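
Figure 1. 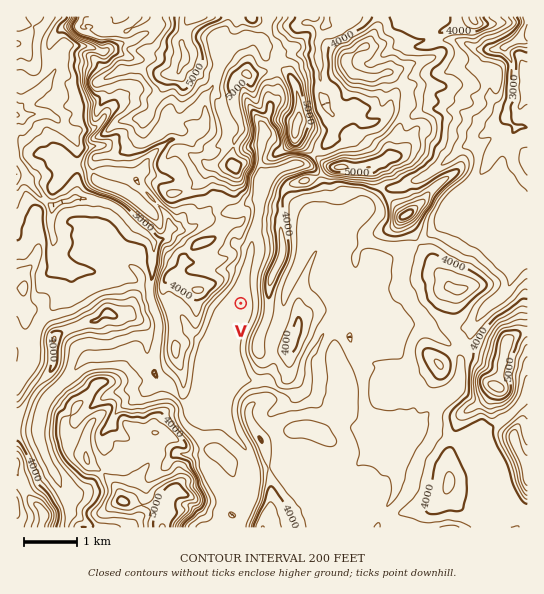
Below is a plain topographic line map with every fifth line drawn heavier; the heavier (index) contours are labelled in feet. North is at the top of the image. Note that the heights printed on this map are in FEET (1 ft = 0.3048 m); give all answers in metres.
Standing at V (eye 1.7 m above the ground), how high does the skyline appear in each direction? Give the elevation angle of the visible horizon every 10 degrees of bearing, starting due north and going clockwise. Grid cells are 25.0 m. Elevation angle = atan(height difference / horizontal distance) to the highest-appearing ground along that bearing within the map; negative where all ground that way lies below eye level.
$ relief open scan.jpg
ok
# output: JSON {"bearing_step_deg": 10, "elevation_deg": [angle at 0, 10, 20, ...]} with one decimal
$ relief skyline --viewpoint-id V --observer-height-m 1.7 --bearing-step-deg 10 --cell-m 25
{"bearing_step_deg": 10, "elevation_deg": [12.5, 6.5, 10.6, 12.6, 17.7, 25.8, 27.4, 27.4, 26.6, 26.0, 25.4, 24.4, 23.5, 22.4, 21.1, 19.4, 16.5, 9.0, 4.0, 3.6, 9.5, 7.7, 6.8, 7.6, 8.2, 12.3, 15.2, 17.0, 21.2, 23.7, 24.1, 23.8, 22.0, 18.0, 13.8, 11.6]}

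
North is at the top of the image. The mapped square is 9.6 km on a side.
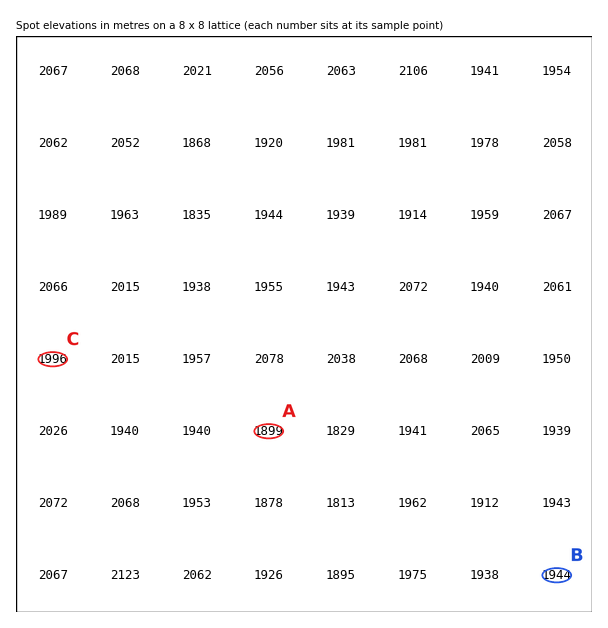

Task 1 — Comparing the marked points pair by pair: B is below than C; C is above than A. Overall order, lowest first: A B C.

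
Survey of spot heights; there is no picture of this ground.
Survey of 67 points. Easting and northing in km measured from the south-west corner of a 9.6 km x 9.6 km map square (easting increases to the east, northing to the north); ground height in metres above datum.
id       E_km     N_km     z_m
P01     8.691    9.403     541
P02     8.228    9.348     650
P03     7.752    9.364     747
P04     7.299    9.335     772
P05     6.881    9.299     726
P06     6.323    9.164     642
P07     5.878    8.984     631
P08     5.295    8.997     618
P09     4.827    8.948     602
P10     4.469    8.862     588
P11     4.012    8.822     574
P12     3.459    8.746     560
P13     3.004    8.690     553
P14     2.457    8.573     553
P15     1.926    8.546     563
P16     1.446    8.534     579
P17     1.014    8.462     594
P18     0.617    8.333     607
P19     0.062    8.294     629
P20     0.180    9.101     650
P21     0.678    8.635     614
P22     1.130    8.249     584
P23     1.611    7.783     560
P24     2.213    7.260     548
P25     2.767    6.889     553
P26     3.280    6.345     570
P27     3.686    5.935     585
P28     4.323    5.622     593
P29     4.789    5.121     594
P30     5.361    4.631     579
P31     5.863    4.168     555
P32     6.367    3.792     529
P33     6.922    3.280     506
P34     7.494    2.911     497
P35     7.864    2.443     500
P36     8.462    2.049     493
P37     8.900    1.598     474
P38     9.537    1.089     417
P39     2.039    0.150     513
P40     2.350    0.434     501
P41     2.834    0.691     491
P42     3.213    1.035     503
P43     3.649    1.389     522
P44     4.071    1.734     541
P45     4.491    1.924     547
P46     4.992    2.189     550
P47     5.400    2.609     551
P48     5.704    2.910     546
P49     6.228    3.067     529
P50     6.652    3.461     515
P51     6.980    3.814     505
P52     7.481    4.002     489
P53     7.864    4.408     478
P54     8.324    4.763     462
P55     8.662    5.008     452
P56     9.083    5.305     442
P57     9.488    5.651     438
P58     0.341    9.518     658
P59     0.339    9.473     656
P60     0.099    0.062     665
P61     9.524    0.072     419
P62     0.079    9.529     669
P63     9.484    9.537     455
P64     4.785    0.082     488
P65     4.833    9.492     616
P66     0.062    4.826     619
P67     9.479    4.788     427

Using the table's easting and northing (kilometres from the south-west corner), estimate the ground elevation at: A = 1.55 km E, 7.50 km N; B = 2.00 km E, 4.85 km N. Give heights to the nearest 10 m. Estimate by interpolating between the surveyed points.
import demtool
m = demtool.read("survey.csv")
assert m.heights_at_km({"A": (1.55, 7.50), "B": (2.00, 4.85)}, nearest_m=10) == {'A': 560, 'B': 610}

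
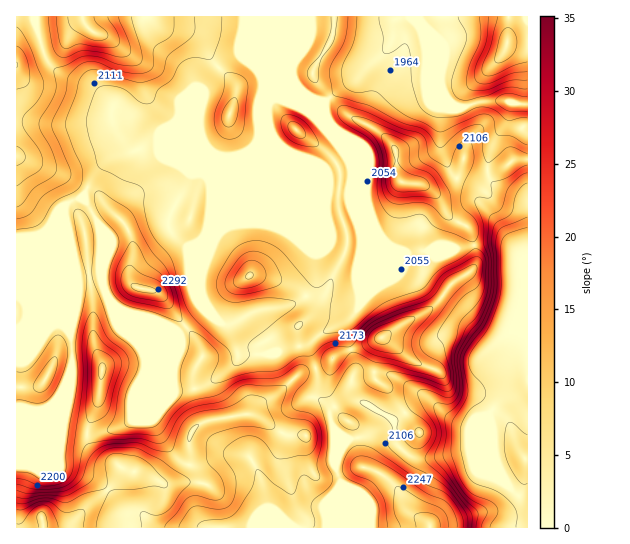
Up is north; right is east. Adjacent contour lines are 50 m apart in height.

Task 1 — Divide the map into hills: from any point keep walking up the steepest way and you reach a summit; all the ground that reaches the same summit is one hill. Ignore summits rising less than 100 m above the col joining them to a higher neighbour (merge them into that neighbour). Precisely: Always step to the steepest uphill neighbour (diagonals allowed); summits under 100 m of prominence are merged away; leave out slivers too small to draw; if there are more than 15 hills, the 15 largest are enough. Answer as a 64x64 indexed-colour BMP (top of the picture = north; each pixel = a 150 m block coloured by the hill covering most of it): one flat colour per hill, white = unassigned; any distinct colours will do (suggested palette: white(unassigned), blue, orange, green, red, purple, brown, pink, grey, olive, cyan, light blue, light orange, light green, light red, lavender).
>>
<image width="64" height="64" href="data:image/bmp;base64,Qk12CAAAAAAAAHYAAAAoAAAAQAAAAEAAAAABAAQAAAAAAAAIAAATCwAAEwsAABAAAAAAAAAA////ALR3HwAOf/8ALKAsACgn1gC9Z5QAS1aMAMJ34wB/f38AIr28AM++FwDox64AeLv/AIrfmACWmP8A1bDFABERERERERERERERERERERERERERZmZmZmZmZmZmZmZmERERERERERERERERERERERERERFmZmZmZmZmZmZmZmYREREREREREREREREREREREREREWZmZmZmZmZmZmZmZhERERERERERERERERERERERERERZmZmZmZmZmZmZmZmERERERERERERERERERERERERERFmZmZmZmZmZmZmZhERERERERERERERERERERERERERERZmZmZmZmZmZmZhERERERERERERERERERERERERERERZmZmZmZmZmZmZmERERERERERERERERERERERERERERFmZmZmZmZmZmZmEREREREREREREREREREREREREREREWZmZmZmZmZmZmYRERERERERERERERERERERERERERERZmZmZmERERFmZhEREREREREREREREREREREREREREREWZmZmERERERZhERERERERERERERERERERERERERERERERZhEREREREWEREREREZmZmZERERERERERERERERERERERERERERERYRERERERmZmZmREREREREREREREREREREREREREREiJhERERERGZmZmZkRERERERERERERERERERERERERIiIiEREREREZmZmZmRERERERERERERERESERERERERIiIiIhERERERmZmZmZERERERERERERERESIiERERERIiIiIiIhEREREZmZmZkRERERERERERERERIiIRERERIiIiIiIiIRERERmZmZmZEREREREREREREREiIhERESIiIiIiIiIiERERGZmZmZkRERERERERERERESIiIhIiIiIiIiIiIiIREREZmZmZmRERERERERERERESIiIiIiIiIiIiIiIiIhERERmZmZmZERERERERERERERIiIiIiIiIiIiIiIiIiERERGZmZmZkREREREREREREREiIiIiIiIiIiIiIiIiIREREZmZmZkRERERERERERERESIiIiIiIiIiIiIiIiIhERERmZmZmRERERERERERERERESIiIiIiIiIiIiIiIiERERGZmZmZERVVURERERERERERESIiIiIiIiIiIiIiIREREZmZmZFVVVVVEYiIEREREREREiIiIiIiIiIiIiIhERERmZmZVVVVVVVYiIiIgRERERERIiIiIiIiIiIiIiERERGZmZVVVVVVVYiIiIiIiBEREREiIiIiIiIiIiIiIREREZmZVVVVVVVViIiIiIiIiBERESIiIiIiIiIiIiIhERERmZlVVVVVVVWIiIiIiIiIERERIiIiIiIiIiIiIiERERGRmVVVVVVVVYiIiIiIiIgREREiIiIiIiIiIiIiIRERERERVVVVVVVViIiIiIiIiBERESIiIiIiIiIiIiIhERERERFVVVVVVVVYiIiIiIiIERERIiIiIiIiIiIiIjEREREREVVVVVVVVViIiIiIiIgREREiIiMyIiIiIiIiMRERERERVVVVVVUVWIiIiIiIiBERESIjMzMzMzMyIjM3cRERERFVVVVVUREViIiIiIiBERERIjMzMzMzMzMzMzd3cREREVVVVVURERWIiIiIiIEREREiMzMzMzMzMzMzN3d3EREVVVVVVREREViIiIiIgRERESMzMzMzMzMzMzM3d3dxEVVVVVVVERERWIiIiIgRERESIzMzMzMzMzMzMzd3d3ERVVVVVVVRERFYiIiIiBERERIjMzMzMzMzMzMzN3d3d3VVVVVVVVURERWIiIiBEREREjMzMzMzMzMzMzMXd3d3d1VVVVVVVRERFYiIiIEREbuyMzMzMzMzMzMzERd3d3d3VVVVVVVVURERWIiIgREbu7MzMzMzMzMzMxERF3d3d3d1VVVVVVVRERFYiIgREbu7szMzMzMzMzMzEREXd3d3d3dVVVVVVVVVEVWIiBEbu7uzMzMzMzMzMzMRERd3d3d3d3VVVVVVVVURFYiBEbu7u7MzMzMzMzMzMxERF3d3d3d3d3RFVEREQRERGIG7u7u7MzMzMzMzMzMzEREXd3d3d3d3REREREQREREYi7u7u7szMzMzMzMzMzMxERd3d3d3d3dERERERBERERGLu7u7szMzMzMzMzMzMzERF3d3d3d3dEREREREEREREbu7u7szMzMzMzMzMzMzMxEXd3d3d3d0REREREQRERERu7u7uzMzMzMzMzMzMzMzERd3d3d3d3RERERERBERERG7u7u7MzMzMzMzMzMzMzMxF3d3d3d3REREREREERERERu7uxEzMzMzMzMzOqqqqqqnd3d3d3REREREREQRERERERERERMzMzMzMzOqqqqqqqd3d3d3REREREREREERERERERERETMzMzMzM6qqqqqqp3d3dEREREREREREQRERERERERERETMzMzMzqqqqqqqnd3dEREREREREREREERERFEQREREREzMzMzOqqqqqqqd3dEREREREREREREREERRERBERERERMzMzOqqqqqqqp3dEREREREREREREREREREREERERERETMzM6qqqqqqqnd0REREREREREREREREREREQREREREREzMzqqqqqqqqd3RERERERERERERERERERERBERERERETMzqqqqqqqqp3dEREREREREREREREREREREERERERERMzOqqqqqqqqndEREREREREREREREREREREQRERERERETOqqqqqqqqq"/>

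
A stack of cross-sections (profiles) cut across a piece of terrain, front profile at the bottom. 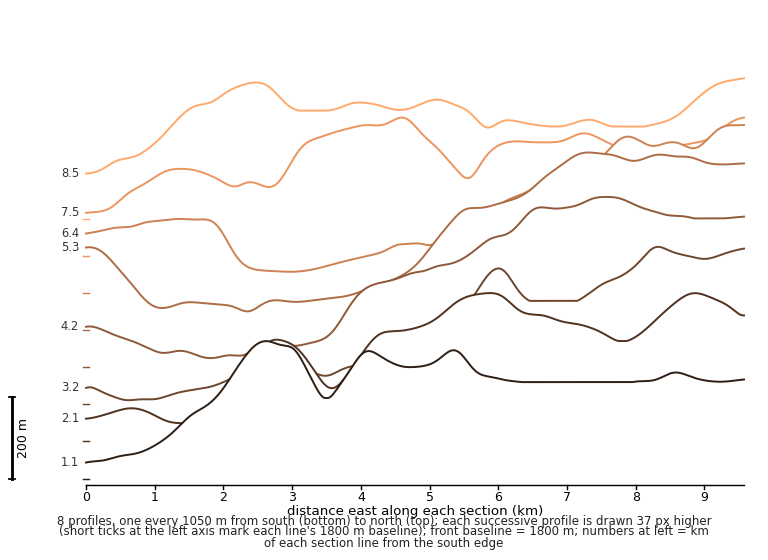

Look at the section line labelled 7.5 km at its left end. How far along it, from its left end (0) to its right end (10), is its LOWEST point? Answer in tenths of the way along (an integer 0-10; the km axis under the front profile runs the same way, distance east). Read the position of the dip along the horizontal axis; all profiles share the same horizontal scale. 0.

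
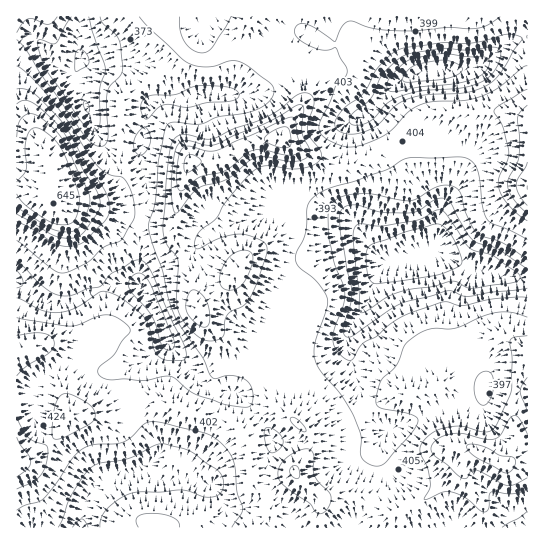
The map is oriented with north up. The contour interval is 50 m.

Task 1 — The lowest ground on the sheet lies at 160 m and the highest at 650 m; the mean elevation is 400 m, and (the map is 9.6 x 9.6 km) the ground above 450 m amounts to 15.7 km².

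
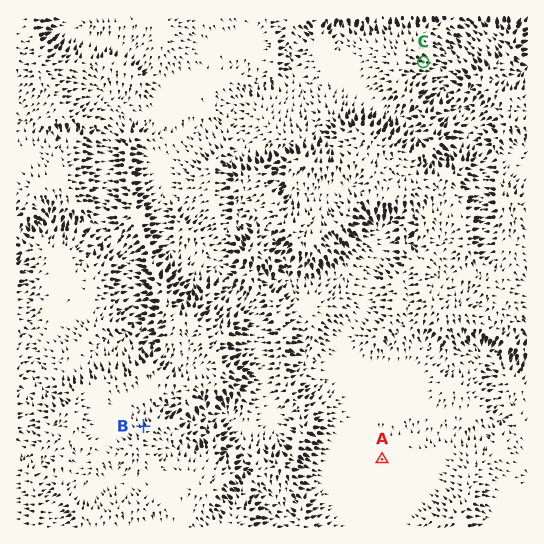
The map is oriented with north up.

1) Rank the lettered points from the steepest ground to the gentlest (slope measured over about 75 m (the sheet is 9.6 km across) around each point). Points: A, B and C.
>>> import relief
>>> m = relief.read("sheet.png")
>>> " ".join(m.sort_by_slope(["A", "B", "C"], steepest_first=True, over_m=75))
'C B A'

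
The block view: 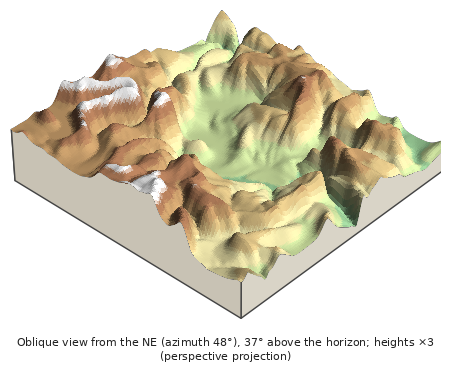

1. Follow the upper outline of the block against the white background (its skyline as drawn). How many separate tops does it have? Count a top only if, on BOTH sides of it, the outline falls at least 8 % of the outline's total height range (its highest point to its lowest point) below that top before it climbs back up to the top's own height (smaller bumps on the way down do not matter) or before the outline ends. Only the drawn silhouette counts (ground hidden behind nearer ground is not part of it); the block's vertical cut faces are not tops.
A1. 2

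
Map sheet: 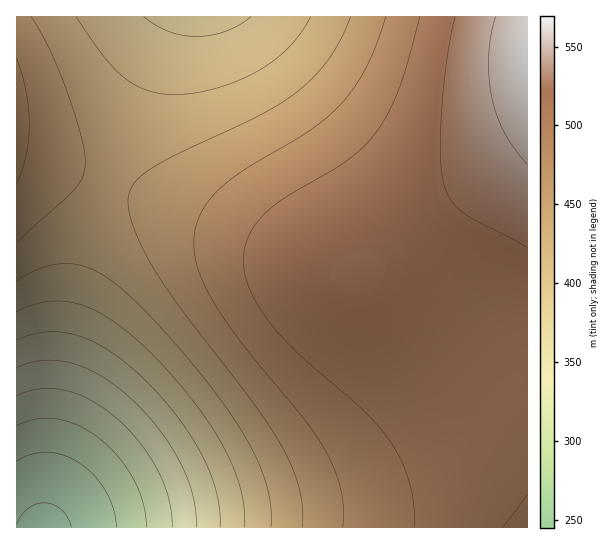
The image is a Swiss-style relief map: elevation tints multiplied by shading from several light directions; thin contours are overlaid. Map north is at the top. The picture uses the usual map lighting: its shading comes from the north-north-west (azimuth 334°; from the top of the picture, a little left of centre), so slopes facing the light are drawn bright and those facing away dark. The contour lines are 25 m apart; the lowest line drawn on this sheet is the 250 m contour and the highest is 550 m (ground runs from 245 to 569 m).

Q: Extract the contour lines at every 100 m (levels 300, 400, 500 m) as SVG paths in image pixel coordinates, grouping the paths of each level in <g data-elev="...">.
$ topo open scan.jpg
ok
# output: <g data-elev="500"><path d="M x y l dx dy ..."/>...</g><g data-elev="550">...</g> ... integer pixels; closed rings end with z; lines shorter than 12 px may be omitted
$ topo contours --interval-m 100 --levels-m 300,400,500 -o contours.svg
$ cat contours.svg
<g data-elev="300"><path d="M17 426l20-7 20 0 21 6 21 13 19 19 16 22 9 24 3 24"/></g><g data-elev="400"><path d="M17 312l14-7 16-3 15-1 16 3 16 6 16 9 35 28 22 23 22 25 18 26 15 24 11 21 7 21 4 20 1 20"/><path d="M251 17l-12 8-13 6-15 4-14 1-15-1-13-4-14-6-11-8"/></g><g data-elev="500"><path d="M503 527l24-32"/><path d="M420 17l-21 71-10 23-11 19-13 15-16 14-62 38-21 16-10 10-7 12-4 12-2 12 2 15 5 16 9 18 14 18 28 30 66 58 15 16 10 15 10 18 8 22 4 21 0 21"/></g>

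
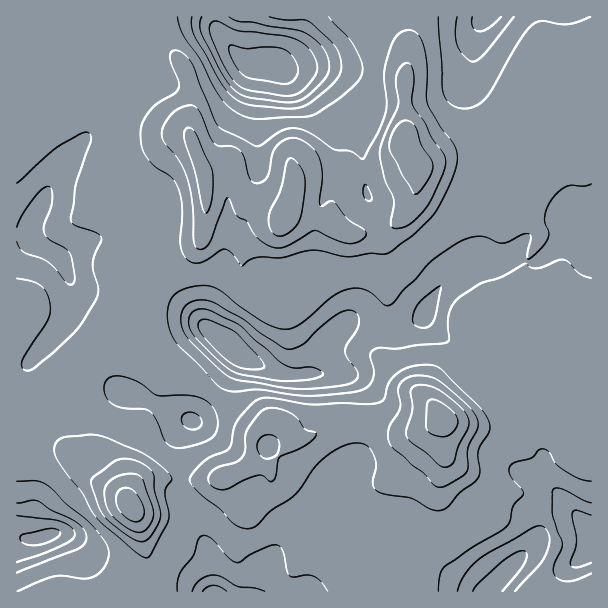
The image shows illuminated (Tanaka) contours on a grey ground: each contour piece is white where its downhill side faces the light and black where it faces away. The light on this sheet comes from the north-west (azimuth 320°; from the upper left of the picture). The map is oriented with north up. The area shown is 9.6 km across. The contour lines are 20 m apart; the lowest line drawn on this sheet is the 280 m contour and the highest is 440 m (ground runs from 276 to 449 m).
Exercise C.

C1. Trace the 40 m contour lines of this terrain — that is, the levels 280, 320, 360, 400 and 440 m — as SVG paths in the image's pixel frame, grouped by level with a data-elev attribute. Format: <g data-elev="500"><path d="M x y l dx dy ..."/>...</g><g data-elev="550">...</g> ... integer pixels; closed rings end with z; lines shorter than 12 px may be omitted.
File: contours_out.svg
<g data-elev="280"><path d="M276 83l-25-4-8-4-6-7-6-10-2-8 1-5 18 4 28-2 12 5 5 5 4 8 0 10-3 5-4 3-6 1z"/></g><g data-elev="320"><path d="M203 591l4-4 6-2 6 2 8 4"/><path d="M473 591l6-9 25-22 14-8 7-1 2 6-3 7-22 27"/><path d="M591 563l-15 4-4-1-2-3 7-21-5-24 1-6 5-2 13 5"/><path d="M17 515l43 6 11 6 4 7-3 5-9 6-21 9-25 8"/><path d="M273 380l-34-6-14-8-33-33-3-10 2-9 3-3 6-2 12 2 28 15 14 13 30 25 10 4 20 0 7 3 2 3-3 3-12 3-21 1z"/><path d="M229 17l10 4 13 1 17 4 27 4 12 4 12 10 7 10 2 12-3 11-17 18-13 7-15 0-30-4-9-3-9-6-7-9-23-42-3-12 2-9"/><path d="M501 17l-12 11-9 3-4-1-3-3-1-10"/></g><g data-elev="360"><path d="M177 591l1-10 2-8 13-18 6-16 5-4 8 4 16 18 9 6 29-16 7-2 5 0 5 6 4 19 3 6 4 1 14-2 6 1 7 6 7 9"/><path d="M438 591l2-16 4-8 29-20 27-16 9-7 4-18 10-12-1-5-12-15-1-6 3-4 20-6 7-8 4-1 6 3 6 10 8 8 16 9 12 2"/><path d="M17 481l21 0 12 6 17 17 26 23 13 16 3 11-5 13-5 6-6 4-9 2-21-3-8 0-37 15"/><path d="M174 448l-9-7-9-21-6-9-6-2-24-2-10-5-4-6-2-6 0-6 3-4 7-4 11 1 15 6 16 12 36 1 11 3 7 5 5 7 3 8-1 9-3 7-5 5-11 4-15 4z"/><path d="M591 278l-10-4-14-13-6-1-24 8-6 0-6-5-24 14-19 6-23 14-7 9-4 12 1 20-2 4-49 7-17-1-6 1-5 5 4 20-1 6-4 6-12 5-24 3-28 2-44-6-27 2-10-3-8-5-17-19-22-21-7-12-2-12 1-15 5-10 11-6 16-3 9 0 8 3 42 31 12 6 10 3 8 0 7-3 35-29 16-8 9-1 9 2 8 5 10 10 5 1 5-4 10-12 12-11 16-19 24-16 12-6 15-1 20 6 6-1 13-8 6 0 3 3-4 18 0 3 3 1 12-11 6-9 1-6-4-11 0-6 3-10 6-9 7-8 6-3 17 0 7-2"/><path d="M17 183l42-37 24-13 4-1 3 2 0 9-14 42-5 34 0 3 4 3 20 7 6 5 0 5-7 13-1 9 5 23 0 7-14 25-9 12-24 23-16 14-6 3-5-1-2-2 0-8 25-39 3-7 0-9-3-12-6-7-9-5-15-3"/><path d="M329 17l21 22 8 15 5 14-1 6-3 6-20 18-25 17-9 2-45 2-11-1-9-3-10-7-8-8-9-14-13-27-17-24-6-18"/><path d="M590 17l-21 7-9 0-18-3-9 3-14 17-32 55-11 10-12 3-8-2-6-3-7-11-5-76"/></g><g data-elev="400"><path d="M136 540l7 2 5-3 7-9 5-11 0-9-6-21 0-13-4-7-9-6-10-4-11 0-7 3-20 15-2 3 0 5 8 22 5 9 15 13z"/><path d="M218 489l10 0 17-9 13-5 5 1 6 5 3 1 4-6 3-18 26-12 9-8 2-4-11-5-9-12-9-6-14-3-9 2-7 6-10 15-2 6 0 13-3 8-8 5-18 5-6 6-2 5 1 4 4 4z"/><path d="M436 486l4 1 6-1 20-13 2-6 0-18 9-20 1-7-3-8-6-7-29-26-12-5-15 0-9 4-5 6-1 6 2 15-2 6-9 13-1 14 5 9 19 16 11 8z"/><path d="M264 458l-4-3-2-5 0-9 6-6 9 0 4 3 2 5-1 10-6 5z"/><path d="M199 249l5-1 6-6 15-41 3-3 9 18 9 5 12 18 15 8 6 1 8-2 27-15 4 0 23 11 9 2 11-4 5-4 0-3-4-5-14-9-15-18-4 1-8 4-1-1 2-26-1-14-4-12-9-9-7-4-7-2-7 1-6 3-8 10-6 25-6 5-6 1-3-1-3-5-5-19-3-6-8-5-14-1-4-2-5-7-11-26-4-4-6-2-10 4-8 5-8 12-1 9 2 8 16 19 7 17 6 27 1 36 1 4z"/><path d="M394 228l7 0 7-3 17-15 9-16 9-20 3-10-3-11-11-14-7-16-12-18-1-6 2-25-3-8-4-3-6 4-4 7-1 9 2 22-14 32-4 15 5 27 9 21-3 24 0 3z"/></g><g data-elev="440"><path d="M131 521l6 1 4-2 3-5 0-6-4-10-6-8-5-3-6 0-4 3-2 3 0 10 4 9z"/><path d="M434 435l10 2 6-3 6-6 2-8-3-6-6-6-9-6-8-3-3 2-2 3-1 21 2 6z"/></g>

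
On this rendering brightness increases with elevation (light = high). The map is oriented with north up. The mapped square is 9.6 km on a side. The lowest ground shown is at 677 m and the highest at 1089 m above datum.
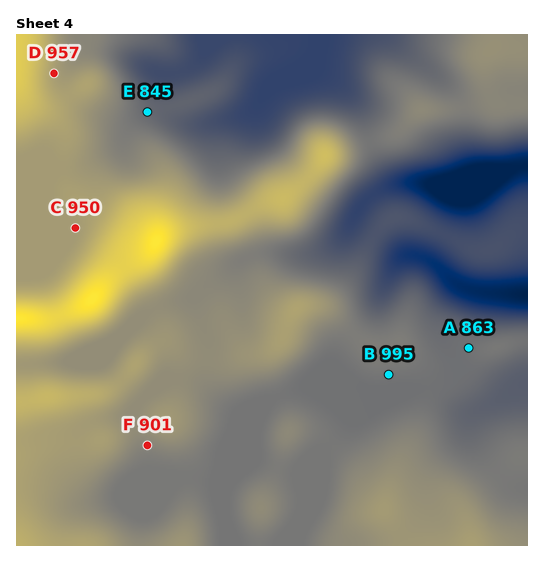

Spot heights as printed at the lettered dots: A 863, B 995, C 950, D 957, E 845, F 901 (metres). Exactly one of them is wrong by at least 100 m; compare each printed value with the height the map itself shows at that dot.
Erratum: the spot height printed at B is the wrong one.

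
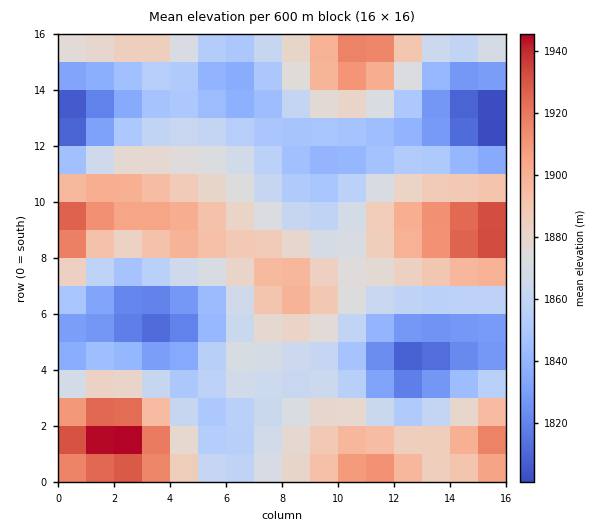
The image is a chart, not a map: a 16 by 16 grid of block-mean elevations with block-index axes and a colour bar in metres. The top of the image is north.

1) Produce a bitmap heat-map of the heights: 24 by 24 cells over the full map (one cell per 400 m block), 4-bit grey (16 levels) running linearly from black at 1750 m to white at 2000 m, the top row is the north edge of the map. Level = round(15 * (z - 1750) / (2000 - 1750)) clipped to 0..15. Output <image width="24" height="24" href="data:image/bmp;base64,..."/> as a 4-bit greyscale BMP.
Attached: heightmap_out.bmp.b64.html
<image width="24" height="24" href="data:image/bmp;base64,Qk2WAQAAAAAAAHYAAAAoAAAAGAAAABgAAAABAAQAAAAAACABAAATCwAAEwsAABAAAAAAAAAAAAAAABEREQAiIiIAMzMzAERERABVVVUAZmZmAHd3dwCIiIgAmZmZAKqqqgC7u7sAzMzMAN3d3QDu7u4A////AKqqqod2d4iZqpiImbvMuodmd4iZmZiJmrvMuodmd3iJmIiJqqq7qXZmd3iIh3d4mYmZl2Znd3d3ZlVneHeIdmZ3d3d2VERFZlZmVVZ3d3d2VDNEVVVVREVnd3d2VURERFVEREVneIiHZVVVVWVUREVniJmHdmZmZnZVVWZniZmId3d4iJh2Z3eIiZiHeIiZmamIiJmIiIh3iJmqu7qZmZmYiHd3iJqru7qpmZmId3ZniJmqu5mZmYiId2ZmeIiZmXiIiIiHdmZmZ3d3d1Z3d3d3dmVVVmZlVURWd3d3ZmZmZlVUMzRFZmZmZmZ3dmVEMzRFVmZVVneIh2VEM1VVZmZVVniZmXZURGZnd3ZlZ3iaqYdmZoiJmIdmZ4iaqph3eA=="/>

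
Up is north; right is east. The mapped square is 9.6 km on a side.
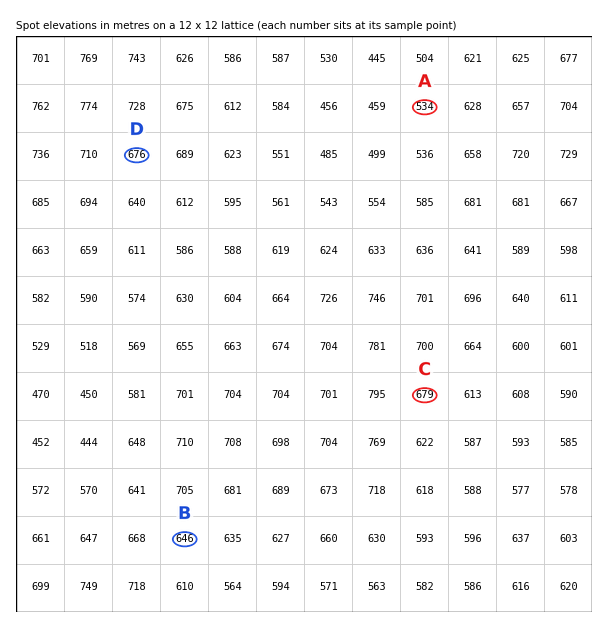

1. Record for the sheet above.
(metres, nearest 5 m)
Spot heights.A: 535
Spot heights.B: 645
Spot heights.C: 680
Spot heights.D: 675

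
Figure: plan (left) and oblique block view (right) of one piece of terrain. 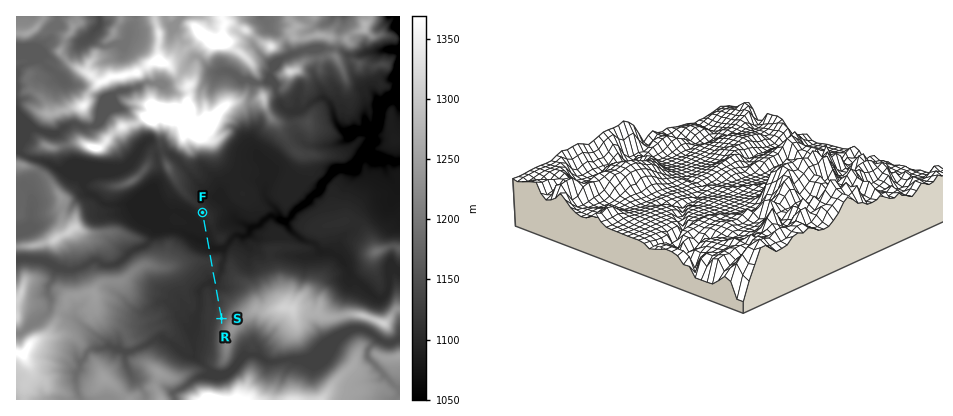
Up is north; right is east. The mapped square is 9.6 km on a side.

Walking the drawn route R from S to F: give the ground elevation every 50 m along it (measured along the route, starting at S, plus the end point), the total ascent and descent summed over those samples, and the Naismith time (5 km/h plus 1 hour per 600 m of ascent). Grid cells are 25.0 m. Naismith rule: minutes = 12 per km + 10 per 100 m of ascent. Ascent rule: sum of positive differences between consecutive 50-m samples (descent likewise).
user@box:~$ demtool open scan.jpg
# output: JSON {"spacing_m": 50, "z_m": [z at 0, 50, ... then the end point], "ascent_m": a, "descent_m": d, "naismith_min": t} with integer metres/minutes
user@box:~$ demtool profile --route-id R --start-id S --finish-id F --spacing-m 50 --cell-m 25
{"spacing_m": 50, "z_m": [1151, 1146, 1141, 1137, 1134, 1131, 1129, 1127, 1124, 1123, 1122, 1121, 1120, 1117, 1114, 1110, 1107, 1105, 1104, 1103, 1103, 1107, 1111, 1115, 1117, 1118, 1119, 1120, 1121, 1121, 1119, 1113, 1106, 1097, 1090, 1086, 1085, 1084, 1085, 1086, 1088, 1089, 1090, 1091, 1091, 1092, 1092, 1093, 1094, 1095, 1097, 1098, 1100, 1103, 1105], "ascent_m": 39, "descent_m": 84, "naismith_min": 36}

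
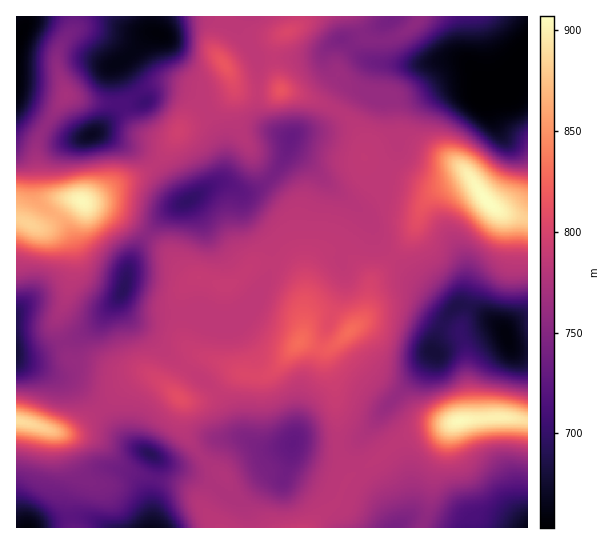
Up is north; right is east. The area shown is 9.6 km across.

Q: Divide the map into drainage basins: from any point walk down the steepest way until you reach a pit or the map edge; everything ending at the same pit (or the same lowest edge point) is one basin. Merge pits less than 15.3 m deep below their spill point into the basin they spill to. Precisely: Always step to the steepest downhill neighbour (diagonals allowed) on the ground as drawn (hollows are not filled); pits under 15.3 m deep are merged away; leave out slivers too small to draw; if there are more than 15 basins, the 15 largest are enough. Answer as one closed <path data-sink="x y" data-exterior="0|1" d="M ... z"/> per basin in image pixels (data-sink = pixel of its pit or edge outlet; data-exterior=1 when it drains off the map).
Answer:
<path data-sink="485 91" data-exterior="0" d="M527 16l-226 0-4 10-15 9-6 7 0 32 6 17 16 2 21 8 28 16 13 16 4 14 0 11 7 7 55 22 12 0 29-12 17 23 10 10 15 7 18 4z"/><path data-sink="189 201" data-exterior="0" d="M234 84l-1 6-6 7-41 27-7 7-15 24-13 13-36 17-22 15-10 2 22 6 30 17 24 19 32 33 10 0 20 8 8 0 9-5 13-15 7-2 15 0 13 5 11 10 6 11 2 15 3-25 7-16 10-10 13-2 9 4 16 15 6 11 1 6 6-12 33-37 15-35 11-11 34-15-3-2-28 12-12 0-41-15-14-7-7-7 0-11-4-14-8-11-14-11-40-18-11-2-40 1-9-3z"/><path data-sink="506 335" data-exterior="0" d="M470 177l-11 3-24 12-11 11-15 35-37 43-3 6-1 20-4 11-37 33 0 14 8 20 1 9 3 57 11 26 27-17 25-21 17-7 54-13 37-2 18 2 0-200-19-4-15-7-10-10z"/><path data-sink="293 443" data-exterior="0" d="M303 341l-2 0-14 14-13 16-9 5-27-3-7 3-17 17-9 6-12 2-10 0 0 25 4 11 17 22 10 10 10 6 8 16-1 11-11 21 2 5 88 0 16-17 11-9 12-25-10-26-3-57-1-9-8-20 1-15z"/><path data-sink="123 290" data-exterior="0" d="M81 200l-12 1-22 24-6 2 13 1 9 4 9 14 0 31-8 28-7 13 0 11 10 24 7 8 23 4 13 6 36 1 28 21 2-8 9-16 10-12 5-2-9-4-6-8-4-17 2-35 3-6 10-7-7-2-30-32-24-19-30-17-19-4z"/><path data-sink="527 527" data-exterior="1" d="M510 417l-48 3-60 19-25 21-23 13-9 9-8 20-11 9-15 16 216 1 1-107z"/><path data-sink="159 34" data-exterior="0" d="M225 16l-151 0-1 13-10 13-6 12 0 15 8 25 22 7 34 3 11 19 10 10 13 6 18-2 13-13 36-23 11-11-2-16-12-17 0-8 10-20z"/><path data-sink="17 351" data-exterior="1" d="M17 219l-1 202 39 11 15 0 8-4 28-23 25-24 18-7-8-3-31 0-13-6-19-2-9-5-12-29 0-11 7-13 8-28 1-23-2-12-4-7-9-6-20-1z"/><path data-sink="17 39" data-exterior="1" d="M73 16l-57 1 0 201 23 10 8-3 22-24 7-2-34-2-3-4-3-31 0-15 3-9 26-41 0-7-8-21 0-15 6-12 10-13z"/><path data-sink="91 135" data-exterior="0" d="M66 95l-23 35-7 17 1 38 2 8 3 4 33 2 7 2 11-1 22-15 36-17 13-13 12-18-1-2-6 4-14 0-13-6-10-10-11-19-34-3z"/><path data-sink="150 454" data-exterior="0" d="M150 375l-9 1-10 5-53 47-8 4-10 1 35 6 13 11 9 18 29 9 37 8 14 12 6 11 5-11 16-22-10-6-10-10-17-22-4-11 0-25z"/><path data-sink="151 527" data-exterior="1" d="M59 432l-2 1 6 5 6 25 7 15 0 5-7 16 0 16 4 13 146-1-12-13-10-17-11-10-64-16-6-4-8-17-13-11z"/><path data-sink="27 527" data-exterior="1" d="M21 421l-5 1 0 105 55 1-2-29 7-16 0-5-7-15-6-25-6-6z"/>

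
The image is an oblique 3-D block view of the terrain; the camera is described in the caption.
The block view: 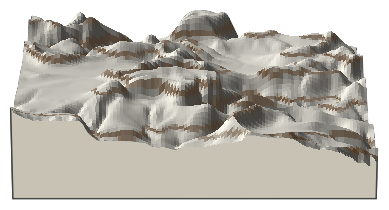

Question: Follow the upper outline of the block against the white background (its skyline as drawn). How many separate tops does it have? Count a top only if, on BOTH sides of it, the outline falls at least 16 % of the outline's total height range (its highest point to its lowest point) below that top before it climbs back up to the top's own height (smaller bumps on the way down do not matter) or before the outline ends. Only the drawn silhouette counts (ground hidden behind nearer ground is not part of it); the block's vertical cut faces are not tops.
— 2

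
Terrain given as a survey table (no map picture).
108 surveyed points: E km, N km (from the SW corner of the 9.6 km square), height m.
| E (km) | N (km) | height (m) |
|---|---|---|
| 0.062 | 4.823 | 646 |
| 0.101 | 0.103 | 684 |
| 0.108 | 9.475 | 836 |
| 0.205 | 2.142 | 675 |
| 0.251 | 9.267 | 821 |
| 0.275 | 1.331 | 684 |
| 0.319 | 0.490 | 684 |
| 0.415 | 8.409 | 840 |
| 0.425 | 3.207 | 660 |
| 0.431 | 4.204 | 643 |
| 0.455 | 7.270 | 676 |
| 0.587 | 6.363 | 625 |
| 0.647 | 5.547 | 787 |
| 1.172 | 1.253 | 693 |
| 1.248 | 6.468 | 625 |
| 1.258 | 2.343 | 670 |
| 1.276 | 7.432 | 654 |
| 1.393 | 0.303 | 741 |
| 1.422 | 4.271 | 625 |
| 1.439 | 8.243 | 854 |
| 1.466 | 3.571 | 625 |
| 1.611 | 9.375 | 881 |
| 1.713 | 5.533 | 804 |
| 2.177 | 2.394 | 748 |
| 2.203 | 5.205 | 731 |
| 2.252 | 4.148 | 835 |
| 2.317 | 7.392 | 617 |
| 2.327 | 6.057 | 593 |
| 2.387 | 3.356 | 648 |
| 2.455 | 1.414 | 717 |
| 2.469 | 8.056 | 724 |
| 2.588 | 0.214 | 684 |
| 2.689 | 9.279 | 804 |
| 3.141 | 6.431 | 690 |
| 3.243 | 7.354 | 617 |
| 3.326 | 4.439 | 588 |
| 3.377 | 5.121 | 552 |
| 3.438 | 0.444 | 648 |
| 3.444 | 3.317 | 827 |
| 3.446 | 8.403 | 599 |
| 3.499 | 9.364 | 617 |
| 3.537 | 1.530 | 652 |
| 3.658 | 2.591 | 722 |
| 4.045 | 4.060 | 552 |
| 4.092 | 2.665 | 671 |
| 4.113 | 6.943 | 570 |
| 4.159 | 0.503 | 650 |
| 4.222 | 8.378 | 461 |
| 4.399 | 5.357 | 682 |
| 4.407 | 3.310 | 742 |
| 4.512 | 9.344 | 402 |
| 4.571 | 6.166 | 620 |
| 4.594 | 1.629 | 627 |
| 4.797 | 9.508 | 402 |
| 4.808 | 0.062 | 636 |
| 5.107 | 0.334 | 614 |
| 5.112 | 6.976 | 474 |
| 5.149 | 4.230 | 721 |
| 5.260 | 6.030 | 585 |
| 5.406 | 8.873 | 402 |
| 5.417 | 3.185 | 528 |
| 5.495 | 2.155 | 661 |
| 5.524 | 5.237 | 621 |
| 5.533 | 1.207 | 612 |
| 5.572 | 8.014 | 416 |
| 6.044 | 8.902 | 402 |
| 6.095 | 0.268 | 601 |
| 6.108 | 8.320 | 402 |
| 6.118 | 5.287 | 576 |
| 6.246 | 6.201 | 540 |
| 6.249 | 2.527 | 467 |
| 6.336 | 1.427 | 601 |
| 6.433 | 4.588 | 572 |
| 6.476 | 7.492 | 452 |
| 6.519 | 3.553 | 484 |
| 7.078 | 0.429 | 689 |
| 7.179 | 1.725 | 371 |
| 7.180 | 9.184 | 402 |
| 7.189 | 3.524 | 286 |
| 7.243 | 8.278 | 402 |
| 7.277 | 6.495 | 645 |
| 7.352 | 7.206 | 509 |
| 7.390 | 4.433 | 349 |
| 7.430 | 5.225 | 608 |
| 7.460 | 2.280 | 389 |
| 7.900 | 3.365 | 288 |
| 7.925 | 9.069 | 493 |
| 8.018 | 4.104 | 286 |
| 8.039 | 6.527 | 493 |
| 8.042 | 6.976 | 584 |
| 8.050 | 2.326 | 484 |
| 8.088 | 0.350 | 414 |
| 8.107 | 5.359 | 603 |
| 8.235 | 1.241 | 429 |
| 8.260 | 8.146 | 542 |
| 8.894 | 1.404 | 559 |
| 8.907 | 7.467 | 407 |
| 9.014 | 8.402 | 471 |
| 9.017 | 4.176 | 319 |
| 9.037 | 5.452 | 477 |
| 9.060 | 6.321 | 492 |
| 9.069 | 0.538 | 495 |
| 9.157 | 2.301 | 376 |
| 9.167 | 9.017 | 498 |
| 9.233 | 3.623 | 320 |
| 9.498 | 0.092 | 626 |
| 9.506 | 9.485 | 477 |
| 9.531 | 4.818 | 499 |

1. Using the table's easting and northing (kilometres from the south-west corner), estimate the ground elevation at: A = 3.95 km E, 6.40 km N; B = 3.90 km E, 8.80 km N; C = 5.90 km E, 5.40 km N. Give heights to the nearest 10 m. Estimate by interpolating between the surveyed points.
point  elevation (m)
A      590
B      500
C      580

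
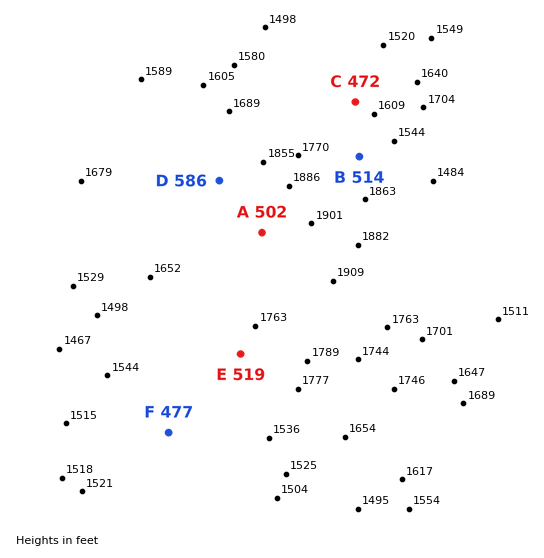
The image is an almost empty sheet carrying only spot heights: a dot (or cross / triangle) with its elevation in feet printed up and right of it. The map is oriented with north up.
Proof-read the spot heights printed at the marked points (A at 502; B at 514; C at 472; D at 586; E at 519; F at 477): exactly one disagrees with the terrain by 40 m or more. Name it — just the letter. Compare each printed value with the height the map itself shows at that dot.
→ A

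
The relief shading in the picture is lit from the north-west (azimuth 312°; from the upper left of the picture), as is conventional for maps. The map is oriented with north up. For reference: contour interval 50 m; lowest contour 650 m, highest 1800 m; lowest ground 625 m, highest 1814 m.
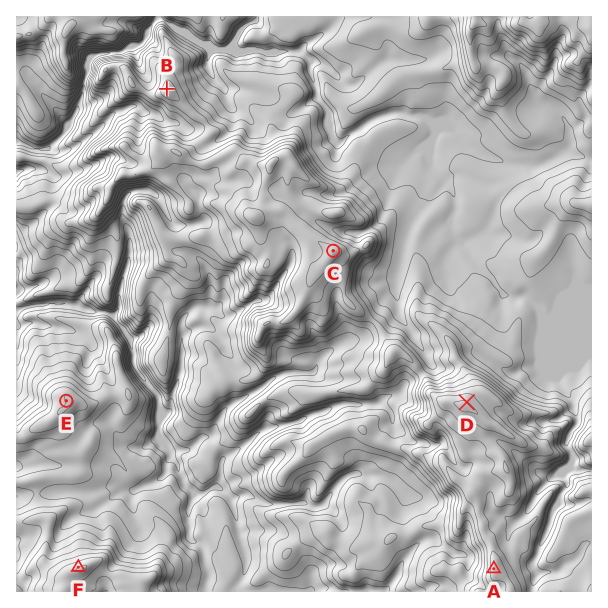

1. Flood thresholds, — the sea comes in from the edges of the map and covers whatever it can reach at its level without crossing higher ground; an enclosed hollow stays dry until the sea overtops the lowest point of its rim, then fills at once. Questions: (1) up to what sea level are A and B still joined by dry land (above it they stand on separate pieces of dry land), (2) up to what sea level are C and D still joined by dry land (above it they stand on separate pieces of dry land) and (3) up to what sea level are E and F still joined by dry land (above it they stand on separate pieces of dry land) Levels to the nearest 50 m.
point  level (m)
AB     1350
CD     1400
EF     1050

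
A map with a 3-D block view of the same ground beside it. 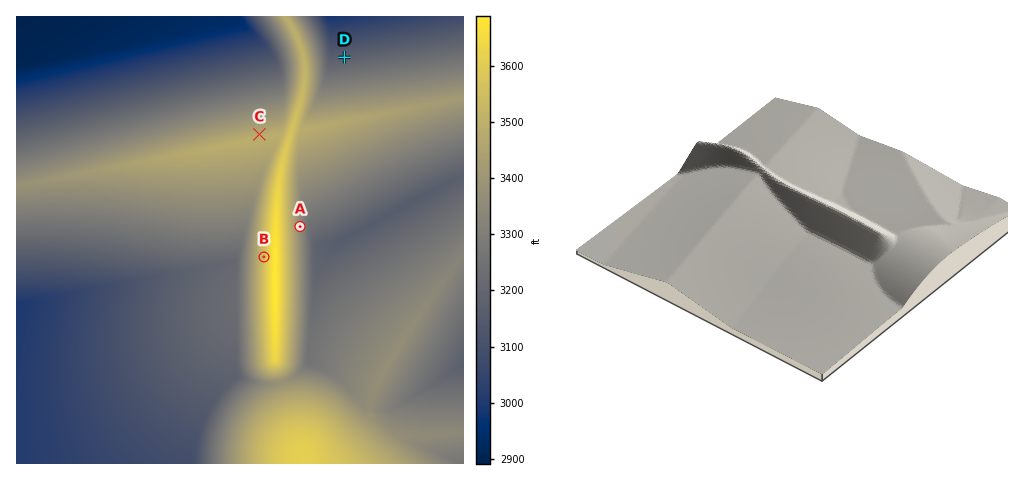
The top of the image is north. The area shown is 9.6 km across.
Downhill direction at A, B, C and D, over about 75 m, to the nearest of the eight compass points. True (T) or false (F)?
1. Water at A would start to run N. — F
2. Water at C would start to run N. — T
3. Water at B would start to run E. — F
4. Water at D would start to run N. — T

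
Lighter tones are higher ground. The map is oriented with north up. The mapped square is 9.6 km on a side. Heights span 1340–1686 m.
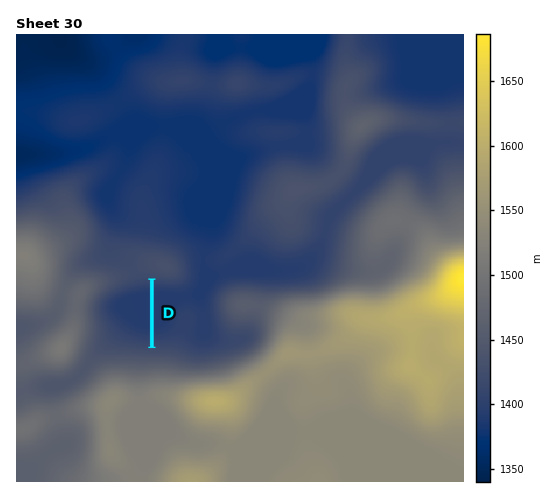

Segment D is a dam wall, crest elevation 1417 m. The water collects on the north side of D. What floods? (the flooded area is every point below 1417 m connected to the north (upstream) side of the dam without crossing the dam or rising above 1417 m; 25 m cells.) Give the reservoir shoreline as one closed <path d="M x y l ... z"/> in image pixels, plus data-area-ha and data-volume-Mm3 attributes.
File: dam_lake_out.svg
<path d="M150 279l-7 0-13 3-18 10-10 10-1 3 1 11 7 15 7 7 18 6 16 1 0-66z" data-area-ha="116" data-volume-Mm3="18.42"/>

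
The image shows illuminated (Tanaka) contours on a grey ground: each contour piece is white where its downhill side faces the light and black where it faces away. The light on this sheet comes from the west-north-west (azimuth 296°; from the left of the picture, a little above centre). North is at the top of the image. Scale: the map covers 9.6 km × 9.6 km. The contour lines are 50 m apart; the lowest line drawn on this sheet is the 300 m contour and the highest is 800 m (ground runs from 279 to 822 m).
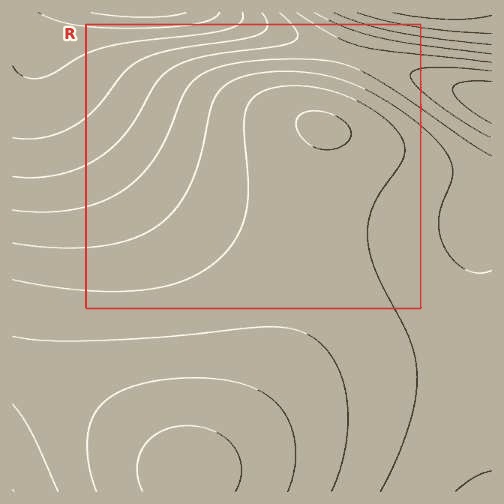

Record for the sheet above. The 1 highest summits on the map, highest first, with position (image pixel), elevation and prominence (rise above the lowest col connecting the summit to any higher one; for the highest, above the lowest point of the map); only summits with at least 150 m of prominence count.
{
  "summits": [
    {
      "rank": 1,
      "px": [188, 474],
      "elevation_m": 822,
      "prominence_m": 543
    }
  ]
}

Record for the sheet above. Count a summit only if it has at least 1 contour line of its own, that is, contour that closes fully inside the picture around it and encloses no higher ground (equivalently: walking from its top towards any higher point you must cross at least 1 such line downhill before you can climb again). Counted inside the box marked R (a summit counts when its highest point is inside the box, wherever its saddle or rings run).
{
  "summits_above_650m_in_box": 1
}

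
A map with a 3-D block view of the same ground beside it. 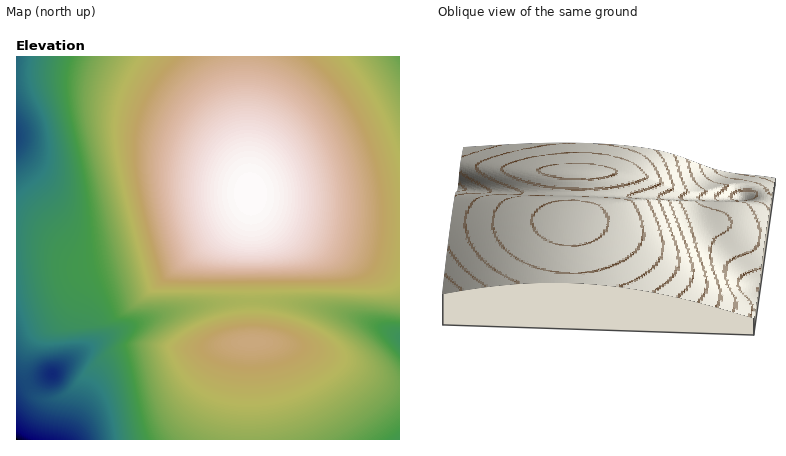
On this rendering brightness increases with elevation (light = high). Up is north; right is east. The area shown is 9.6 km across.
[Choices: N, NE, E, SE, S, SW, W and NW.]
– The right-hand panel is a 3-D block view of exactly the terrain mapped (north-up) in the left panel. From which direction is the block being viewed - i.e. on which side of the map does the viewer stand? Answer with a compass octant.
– N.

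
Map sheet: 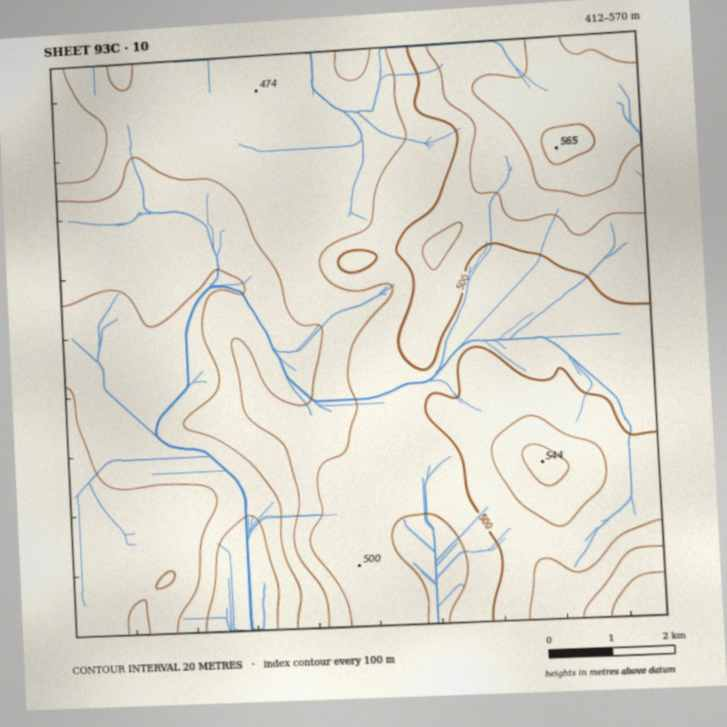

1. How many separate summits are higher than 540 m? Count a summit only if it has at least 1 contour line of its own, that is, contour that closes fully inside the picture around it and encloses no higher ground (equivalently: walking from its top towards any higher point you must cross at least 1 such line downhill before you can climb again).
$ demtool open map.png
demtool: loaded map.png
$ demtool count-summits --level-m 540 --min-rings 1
2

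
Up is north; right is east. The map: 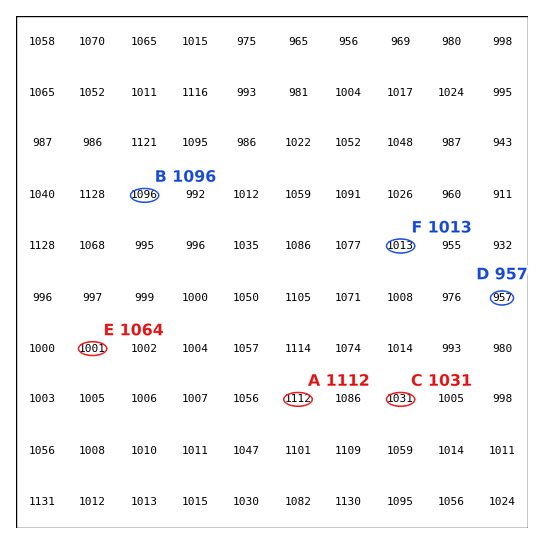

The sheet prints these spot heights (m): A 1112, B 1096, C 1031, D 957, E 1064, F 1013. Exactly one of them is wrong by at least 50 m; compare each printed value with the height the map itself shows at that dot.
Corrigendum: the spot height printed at E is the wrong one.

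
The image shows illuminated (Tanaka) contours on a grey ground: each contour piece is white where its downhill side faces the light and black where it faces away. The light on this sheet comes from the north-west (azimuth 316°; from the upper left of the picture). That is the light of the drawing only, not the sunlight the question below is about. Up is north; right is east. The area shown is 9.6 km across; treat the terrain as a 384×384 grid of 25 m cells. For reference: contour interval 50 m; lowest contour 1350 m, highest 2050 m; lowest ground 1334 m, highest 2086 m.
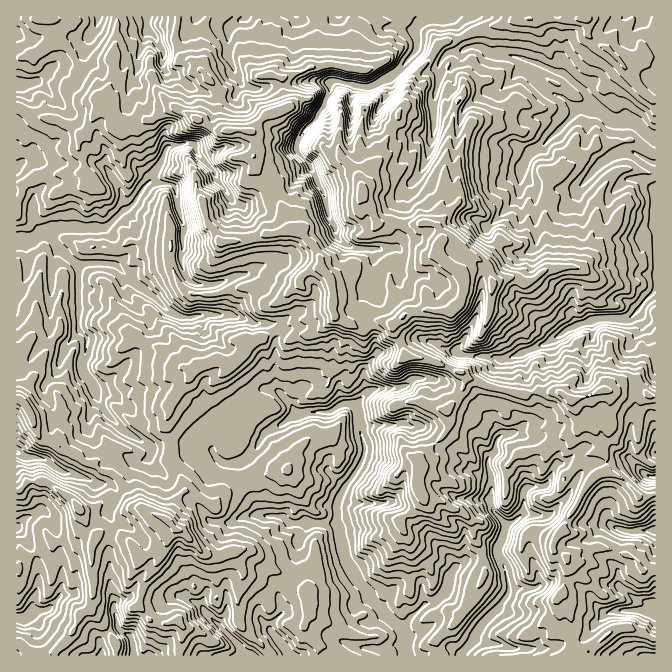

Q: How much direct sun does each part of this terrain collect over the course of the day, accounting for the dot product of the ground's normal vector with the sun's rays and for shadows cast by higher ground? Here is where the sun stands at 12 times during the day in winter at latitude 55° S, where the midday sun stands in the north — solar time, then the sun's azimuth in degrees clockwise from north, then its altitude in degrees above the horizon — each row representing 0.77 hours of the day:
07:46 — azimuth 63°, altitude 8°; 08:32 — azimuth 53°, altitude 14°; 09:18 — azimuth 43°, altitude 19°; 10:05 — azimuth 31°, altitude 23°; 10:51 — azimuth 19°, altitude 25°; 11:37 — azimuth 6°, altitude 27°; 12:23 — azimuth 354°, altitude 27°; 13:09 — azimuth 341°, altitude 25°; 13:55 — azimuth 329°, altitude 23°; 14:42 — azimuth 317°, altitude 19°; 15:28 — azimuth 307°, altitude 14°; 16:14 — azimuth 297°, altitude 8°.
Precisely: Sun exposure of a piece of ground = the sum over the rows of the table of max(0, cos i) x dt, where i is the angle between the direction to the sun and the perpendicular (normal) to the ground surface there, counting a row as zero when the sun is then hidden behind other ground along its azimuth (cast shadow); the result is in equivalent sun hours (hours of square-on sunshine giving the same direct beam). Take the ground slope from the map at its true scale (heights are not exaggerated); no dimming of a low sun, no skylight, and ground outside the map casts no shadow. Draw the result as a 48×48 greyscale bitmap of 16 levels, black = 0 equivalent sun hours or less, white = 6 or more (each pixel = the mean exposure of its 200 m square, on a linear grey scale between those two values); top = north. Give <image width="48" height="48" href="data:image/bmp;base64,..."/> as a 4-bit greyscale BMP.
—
<image width="48" height="48" href="data:image/bmp;base64,Qk32BAAAAAAAAHYAAAAoAAAAMAAAADAAAAABAAQAAAAAAIAEAAATCwAAEwsAABAAAAAAAAAAAAAAABEREQAiIiIAMzMzAERERABVVVUAZmZmAHd3dwCIiIgAmZmZAKqqqgC7u7sAzMzMAN3d3QDu7u4A////AHqUIjQiFlMCIUgyV6mHh1ZkrKd5mJUhANy6RCgREUOYFKMkd1aId6kjVWdURoxgKKu6cTMCZ4yCWESIV6qbZ1eDJrzHZnj+7hJZtlJmrOgSZjRnd5qmQ4uoIlZnRWUTVTMlh1FXZ1FFVFZXiIdkdDOZUje8l3N2EFNTRkM0IiQTVWV5mYYyFiRYhUMUh0dREXRlVkRiMxASSGeaiHRSARU3mENDJFVjaJZVVlVoUgFWRGiah2MlETQRRyNFSYY1q6dmWEWZcwfN7rqJlmdDM1ABNFhYdove7YiHV5mERZvL3cm5t1aGVhAhIzisyJmDIxZVNpc0jdoiV2UgJFaKtQMjqBFmlzQiERASvZnO/qaYVBASVGdEZkaagzMzKVMUMmA9/MnO3Ku6dDMkM0ikBogkQmU4c4ECv97qYji8uLqaqXVXhha7Zna7Y1MSZ4hKpKgxJ4mZh6mYeqqnUzN6lphlRJQUN1eZJiAVu6iZeIh2VaqoQmRXjdhkYWqYQ2ZSJiSaq6yDNGZndWzLh2RHzdpXM0iHhiRFRUaJmcZXZFZndjOd3XRCEBRWVRJWVWZnVUupmYeXdlVWd1UwAmJWMCZ1U0ISMkRlQtyKuYh4qUMzR5gmMQBJqru1IRRTSqU1VsespTZlVmMxIzIzVCEAABEkXP7N/KzKjZqKdUOIiHc2IiMiMxATIAFsy7yt3cz/6nl3aJU3iqzLkxIQAAAEmL1zIyWMrby827eUhplnus3odzMxAAAAOEEAEhEUm5mpq7mXY0i7vO2t7aZ3YRQzMQAAMyFEJIn+y5mJerrKmDE0QxAmZYqctSIxFUVRMQACdpiIZnqqciAAFoYQWHiZrau3JXQCMQJUOZl3Z3mnNHmIZppzN4eIiKqXRUETMBEjVop5esp1RmIAN4i4KJeIiGQ4aMvFEBepl5p7ZUNVdllAACRqmsqamEOai87v7dmIiKuWVVY3hkhRAAACnrdFeLmJ7nWM3uyZmFeIvMmphzZt2mQlt1YxNWu+2866vLqGaDQzMieYh0ad3dvMlTJoiouqZdqpvLmmV2UgERJplkWZmIirdHVazOyjWouZiqq5Z2RzEhQmp2m2MWjMdId2iqqau6mpmaqduZRod5QiYkl0ZFmbM2moZ6mamJmGRHt4lKupmmJSJ3pCNnmUI2unhouph2d6p0fYekZlRBQhAoI3mHqSFpq6enupd3Z8qpNbllRYdDMREAAQBYYym6m6mZipZ1IVupmGelQ0lkZjACBZmoUha5mrZVWZVFaFW7y6lFirh0iZYUvP/5MSJphqhXWZ2odmV6llM9u4d4iaev/buv/XNMvp6oalvcictmVDI7yIq8mZrrhJmWnfkFNIraardp3JSGYzWhGKmrl5qWSrhniTAAARTbmtu4qIpjNUhkQ2ineZh2uqff7e287oN7WcvdmFNEM4h7lVm7qals3Iq73MzMzNtqc1gxESNESLmXZ3aLqpaJu6q6m7q7q92o7oMhETIlioqkRGd6mIiHqFfKu7msu4hou823Q0QyV6mg=="/>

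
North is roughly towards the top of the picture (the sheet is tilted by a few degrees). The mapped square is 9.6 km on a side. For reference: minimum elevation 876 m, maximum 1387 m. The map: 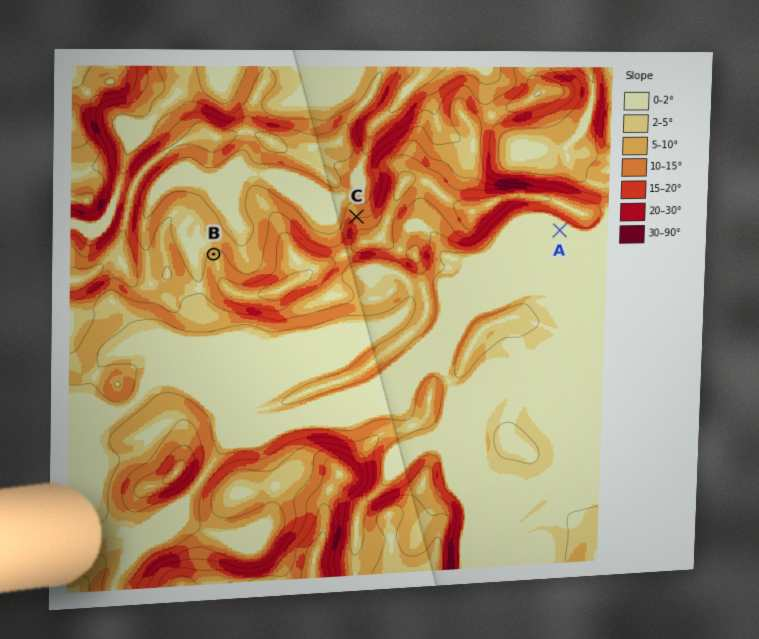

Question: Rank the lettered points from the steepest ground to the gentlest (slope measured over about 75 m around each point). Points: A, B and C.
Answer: C B A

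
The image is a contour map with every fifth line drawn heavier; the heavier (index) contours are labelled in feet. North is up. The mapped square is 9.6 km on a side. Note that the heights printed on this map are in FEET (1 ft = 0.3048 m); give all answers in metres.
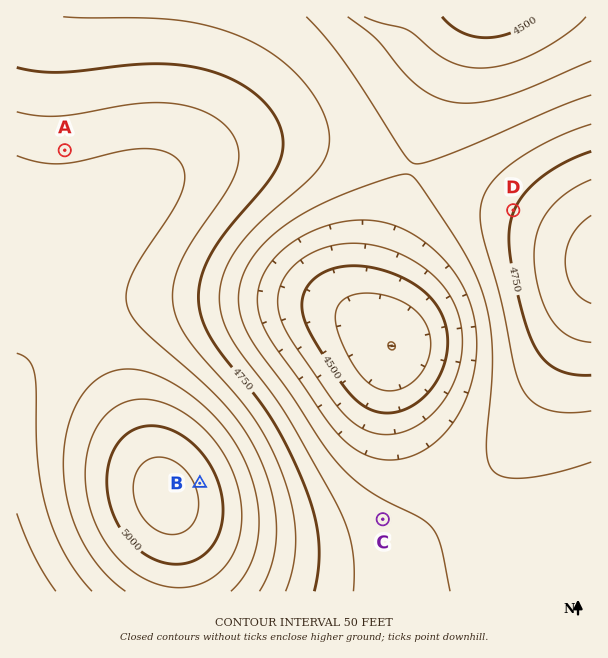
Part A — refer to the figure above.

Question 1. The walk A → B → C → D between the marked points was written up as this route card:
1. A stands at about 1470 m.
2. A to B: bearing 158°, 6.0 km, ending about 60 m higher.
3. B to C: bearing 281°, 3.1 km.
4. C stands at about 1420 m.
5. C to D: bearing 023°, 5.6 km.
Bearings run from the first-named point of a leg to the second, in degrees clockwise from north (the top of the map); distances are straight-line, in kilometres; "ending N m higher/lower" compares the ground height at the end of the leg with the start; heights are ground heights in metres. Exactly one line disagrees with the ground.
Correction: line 3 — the bearing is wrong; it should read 101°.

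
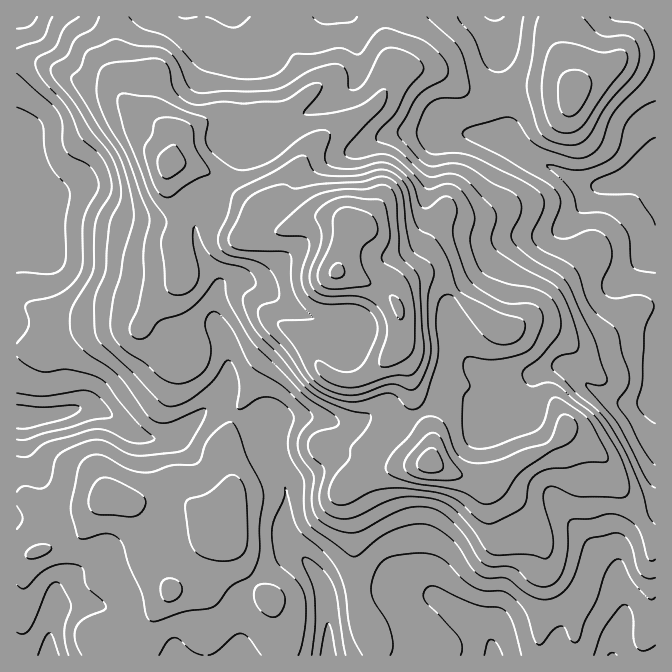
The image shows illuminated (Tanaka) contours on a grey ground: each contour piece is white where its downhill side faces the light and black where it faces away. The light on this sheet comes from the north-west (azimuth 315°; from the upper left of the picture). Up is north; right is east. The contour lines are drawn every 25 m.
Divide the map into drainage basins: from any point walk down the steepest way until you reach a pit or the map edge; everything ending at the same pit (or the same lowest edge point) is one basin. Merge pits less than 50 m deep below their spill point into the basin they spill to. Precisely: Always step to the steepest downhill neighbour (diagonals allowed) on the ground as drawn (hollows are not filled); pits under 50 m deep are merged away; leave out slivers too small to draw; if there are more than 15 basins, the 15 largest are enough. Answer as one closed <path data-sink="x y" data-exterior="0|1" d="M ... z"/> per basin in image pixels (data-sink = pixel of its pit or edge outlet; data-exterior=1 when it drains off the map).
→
<path data-sink="655 173" data-exterior="1" d="M655 16l-541 0-1 17 5 30 0 24 5 11 11 11 28 17 11 11 1 10-4 17 2-1 15 1 22 9 45 35 2 12-2 14 28-3 30-13 20 0 19 7-13 45-14 20-8 32-8 15 0 5 17 31 20 8 19-3 14-10 13-13 4-7 13 19 8 40 15 26 2 9-2 20 19 11 18 5 12 1 12-1 26-17 31-13 14-13 2-6 7 7 25 15 9 9 15 30 25 37 5 13 4 1z"/><path data-sink="17 417" data-exterior="1" d="M112 16l-96 1 1 539 10 0 15-7 25-5 7-3 7-6 17-28 9-9 23 5 29-4 23 0 42 25 7-29 0-22-7-26 10-32 29-50 31-29 6 0 8 4 10-23 6-27 14-20 8-33 5-10-3-4-16-5-20 0-30 13-28 3 2-22-6-8-48-35-23-6-9 1 4-17-1-10-11-11-28-17-11-11-4-6z"/><path data-sink="494 655" data-exterior="1" d="M565 429l-2 6-14 13-31 13-26 17-8 1-16-1-18-5-18-10-7 0-10 3-13 0-27 5-29 14-2 12 5 11 5 26 2 63 7 25 11 20 3 14 279-1 0-113-5-2-5-13-25-37-15-30-9-9-25-15z"/><path data-sink="328 655" data-exterior="1" d="M300 336l-6 0-7 5-24 24-32 58-7 24 7 26 0 22-7 23 0 10-20 19-16 25-19 20-15 22-10 21-7 8-9 3-20-2 2 12 266-1-2-13-11-20-7-25-2-63-5-26-5-11 0-9 8-7 23-10 55-8 3-15-2-15-15-26-8-40-13-19-4 7-19 18-14 6-13 2-20-8-6-8-10-22z"/><path data-sink="50 655" data-exterior="1" d="M114 498l-7 0-9 9-12 21-12 13-7 3-25 5-15 7-11 1 1 99 91 0 0-12 20 2 9-3 7-8 10-21 15-22 19-20 16-25 20-19 0-3-4-4-18-8-20-14-23 0-29 4z"/>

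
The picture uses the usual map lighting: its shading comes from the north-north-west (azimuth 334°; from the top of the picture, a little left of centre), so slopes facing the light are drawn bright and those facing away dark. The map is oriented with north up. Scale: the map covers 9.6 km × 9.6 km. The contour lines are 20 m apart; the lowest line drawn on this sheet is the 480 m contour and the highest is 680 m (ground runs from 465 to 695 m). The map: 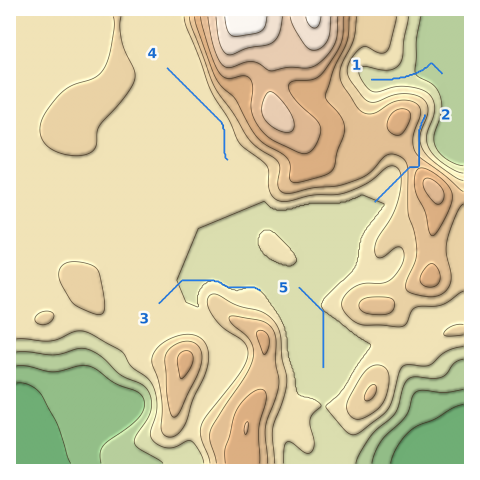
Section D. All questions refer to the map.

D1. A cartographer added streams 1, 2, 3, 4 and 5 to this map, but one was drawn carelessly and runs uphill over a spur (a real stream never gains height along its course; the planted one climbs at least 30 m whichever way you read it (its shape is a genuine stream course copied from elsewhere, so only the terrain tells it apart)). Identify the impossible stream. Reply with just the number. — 2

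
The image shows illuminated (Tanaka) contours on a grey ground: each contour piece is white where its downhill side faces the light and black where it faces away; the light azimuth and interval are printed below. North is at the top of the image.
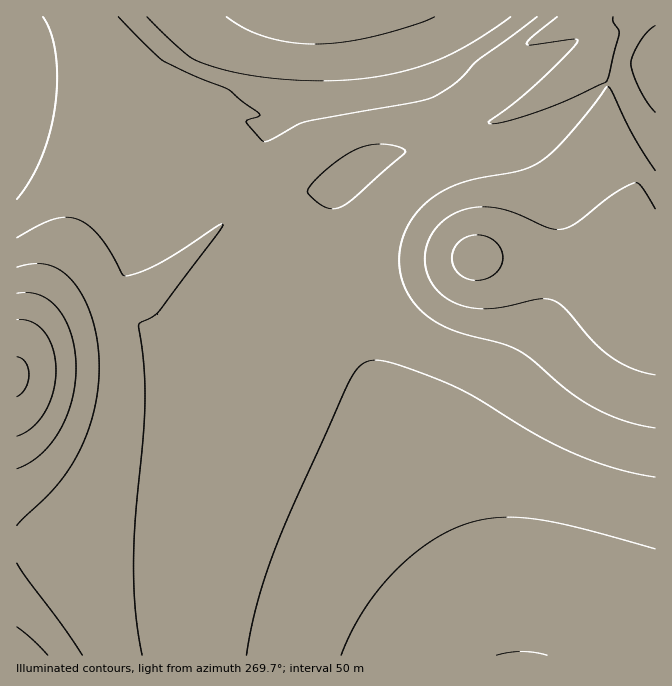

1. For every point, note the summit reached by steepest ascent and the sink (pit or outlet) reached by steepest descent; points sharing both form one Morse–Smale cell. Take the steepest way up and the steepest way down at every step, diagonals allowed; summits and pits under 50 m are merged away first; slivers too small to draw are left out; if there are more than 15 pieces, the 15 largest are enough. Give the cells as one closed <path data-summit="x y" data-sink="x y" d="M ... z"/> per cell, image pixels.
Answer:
<path data-summit="475 257" data-sink="522 655" d="M590 58l-53 40-22 13-30 13-28 4-50-9-39 2 5 31-25 11-10 9-9 36-1 59 6 33 7 20 20 40 47 73 36 74 39 91 17 58 156-1 0-397-32-101-15-55 0-7-3-10z"/><path data-summit="17 377" data-sink="522 655" d="M367 121l-22 5-13 7-38 26-149 137-37 10-40 15-23 13-19 18-10 16 0 176 78 7 81 2 47 6 52 15 33 14 61 33 50 35 80 0 1-4-16-54-29-70-46-95-54-85-13-28-10-33-3-20 0-47 5-30 5-18 6-6 29-14-4-29z"/><path data-summit="17 377" data-sink="405 50" d="M185 16l-169 1 1 351 9-16 12-13 24-15 32-13 51-15 149-137 38-26 13-7 23-6-2-5 2-3-4-2-1-8 1-4-3-3 2-2-4-1-3-15 2-2-2-2 1-15-55 3-2-2-30 0-28-3-17-7-15-10z"/><path data-summit="17 655" data-sink="522 655" d="M34 544l-18 1 1 111 401-1-50-34-28-17-45-21-46-17-27-7-47-6-81-2z"/><path data-summit="475 257" data-sink="405 50" d="M600 16l-125 0-1 4-7 8-29 13-34 10-46 7-2 2 2 15-2 2 3 15 4 1-2 2 3 3-1 4 1 8 4 2-2 1 2 7 39-1 50 9 21-2 17-5 42-23 58-44 9-11 0-16z"/><path data-summit="268 17" data-sink="405 50" d="M474 16l-288 1 24 22 25 15 35 5 50 2 2-2 26 0 29-3 47-10 43-18 7-8z"/><path data-summit="475 257" data-sink="650 50" d="M655 16l-53 0-1 4 3 7 0 16-13 14 18 38 5 27 41 136z"/>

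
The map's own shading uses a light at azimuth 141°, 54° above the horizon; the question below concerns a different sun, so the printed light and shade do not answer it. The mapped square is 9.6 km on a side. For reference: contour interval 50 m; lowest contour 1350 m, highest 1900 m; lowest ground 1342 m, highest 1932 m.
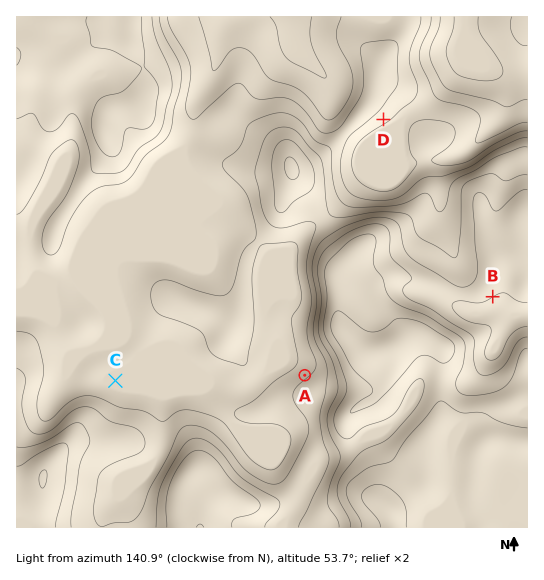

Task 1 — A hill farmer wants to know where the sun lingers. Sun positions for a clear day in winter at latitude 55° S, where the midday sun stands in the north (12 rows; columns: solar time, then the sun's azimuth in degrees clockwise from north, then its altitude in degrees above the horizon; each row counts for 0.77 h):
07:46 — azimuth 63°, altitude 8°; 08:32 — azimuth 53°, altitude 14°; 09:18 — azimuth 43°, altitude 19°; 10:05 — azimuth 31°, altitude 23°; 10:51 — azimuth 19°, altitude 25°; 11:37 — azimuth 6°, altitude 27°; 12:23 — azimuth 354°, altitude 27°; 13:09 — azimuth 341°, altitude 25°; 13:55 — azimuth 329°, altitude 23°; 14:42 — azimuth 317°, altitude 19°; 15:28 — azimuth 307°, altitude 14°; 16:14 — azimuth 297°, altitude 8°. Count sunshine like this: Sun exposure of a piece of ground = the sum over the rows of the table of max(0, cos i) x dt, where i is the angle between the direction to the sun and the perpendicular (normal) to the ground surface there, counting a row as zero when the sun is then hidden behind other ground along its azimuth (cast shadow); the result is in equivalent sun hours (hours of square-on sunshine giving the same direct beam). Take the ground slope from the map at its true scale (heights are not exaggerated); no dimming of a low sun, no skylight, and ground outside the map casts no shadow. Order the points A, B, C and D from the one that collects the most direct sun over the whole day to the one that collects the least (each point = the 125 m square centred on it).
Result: A > C > B > D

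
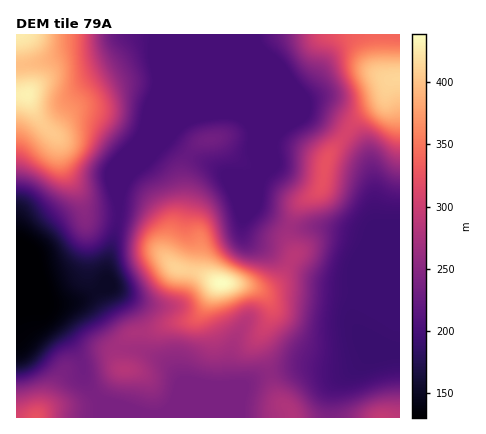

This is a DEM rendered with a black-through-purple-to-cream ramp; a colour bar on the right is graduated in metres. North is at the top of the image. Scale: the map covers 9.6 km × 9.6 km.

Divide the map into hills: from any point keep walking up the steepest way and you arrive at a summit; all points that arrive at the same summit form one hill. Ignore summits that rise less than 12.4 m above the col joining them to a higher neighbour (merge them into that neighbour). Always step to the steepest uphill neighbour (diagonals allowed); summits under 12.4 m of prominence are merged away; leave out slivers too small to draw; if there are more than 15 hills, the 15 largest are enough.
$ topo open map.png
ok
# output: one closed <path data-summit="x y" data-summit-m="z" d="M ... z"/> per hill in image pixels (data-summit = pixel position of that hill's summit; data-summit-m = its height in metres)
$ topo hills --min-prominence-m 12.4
<path data-summit="222 282" data-summit-m="439" d="M228 114l-30 3-16 7-36 39-17 13-10 18-1 28-11 40 0 18-7 9-16 9-15 4 15 3 30 40 36 9 14 8 12 12 5 6 0 6-7 18-6 8 16-1 56-23 14-9 14-6 30-6 46 2 14-5 14-11 28-3 0-90-14-14-20-9-44-10-32 0-34-18-2-3 0-34 3-6-6-18 1-16-8-13z"/><path data-summit="28 94" data-summit-m="431" d="M150 35l-24 1-26 14-30 3-32 10-22 3 0 233 18 0 12 5 28-2 26-13 7-9 0-18 11-40 2-34 22-52 5-22 10-28-3-20 0-30z"/><path data-summit="400 78" data-summit-m="412" d="M400 34l-244 0-2 32 3 10-1 16-9 22-5 22-22 54 9-14 17-13 32-35 16-10 24-4 20 3 58 0 12-3 36 18 22 22 5 12 3 16 2 42 9 20 15 15z"/><path data-summit="326 164" data-summit-m="324" d="M308 114l-12 3-56 1 8 6 4 8-1 16 6 18-3 6 1 36 17 11 18 8 32 0 18 3 26 7 22 11-12-24-2-42-3-16-5-12-22-22z"/><path data-summit="36 418" data-summit-m="323" d="M26 299l-10 1 0 118 84 0 0-18-16-22-4-20-8-14-32-40z"/><path data-summit="124 370" data-summit-m="284" d="M34 299l-7 1 13 4 32 40 8 14 4 20 16 23 16 3 34 12 14-2 8-8 6-12 3-14-17-18-20-10-24-4-6-3-7-7-15-26-12-9-34 1z"/><path data-summit="292 418" data-summit-m="280" d="M360 362l-16 7-46-2-30 6-14 6-14 9-56 23-18 1-8 4-16-2-26-10-16-3 1 17 229 0 1-22 4-12z"/><path data-summit="382 418" data-summit-m="293" d="M400 351l-30 3-30 24-8 12-2 28 70 0z"/><path data-summit="16 34" data-summit-m="426" d="M154 34l-138 0 0 30 22-1 28-9 34-4 26-14 28 0z"/>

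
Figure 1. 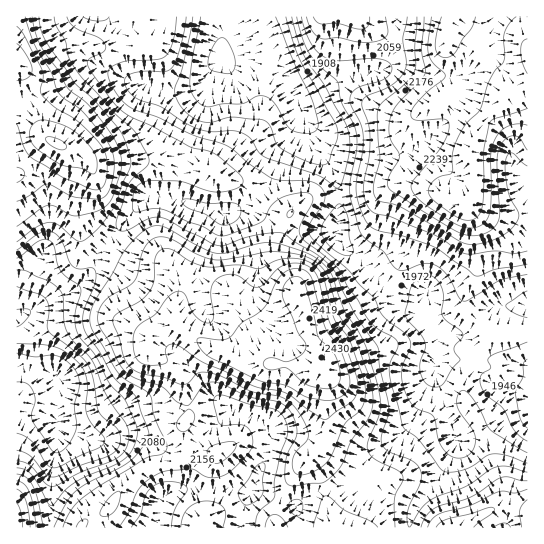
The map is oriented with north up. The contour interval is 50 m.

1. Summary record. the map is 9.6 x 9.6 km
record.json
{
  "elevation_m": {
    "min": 1800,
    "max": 2440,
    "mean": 2110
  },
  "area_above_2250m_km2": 20.2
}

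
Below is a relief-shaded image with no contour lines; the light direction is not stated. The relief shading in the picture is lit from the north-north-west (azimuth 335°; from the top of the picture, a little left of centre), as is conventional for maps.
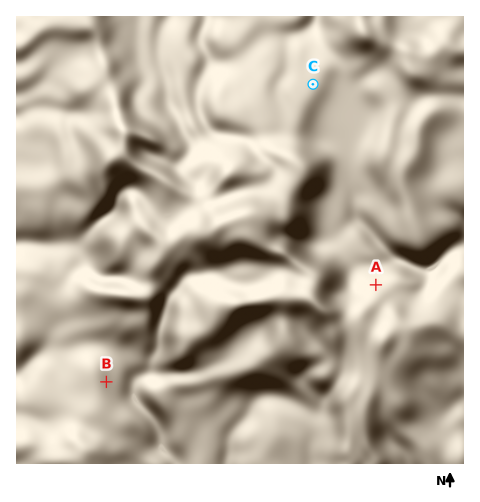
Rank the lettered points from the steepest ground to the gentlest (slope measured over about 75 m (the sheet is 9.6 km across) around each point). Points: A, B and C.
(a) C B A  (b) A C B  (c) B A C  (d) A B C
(d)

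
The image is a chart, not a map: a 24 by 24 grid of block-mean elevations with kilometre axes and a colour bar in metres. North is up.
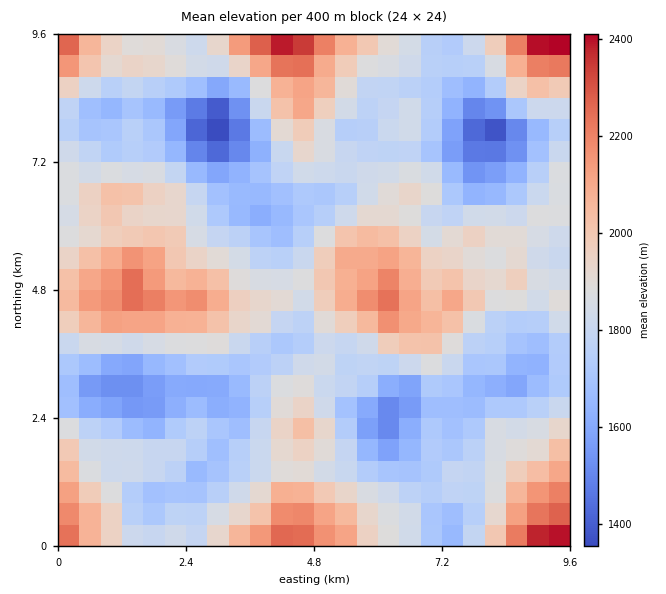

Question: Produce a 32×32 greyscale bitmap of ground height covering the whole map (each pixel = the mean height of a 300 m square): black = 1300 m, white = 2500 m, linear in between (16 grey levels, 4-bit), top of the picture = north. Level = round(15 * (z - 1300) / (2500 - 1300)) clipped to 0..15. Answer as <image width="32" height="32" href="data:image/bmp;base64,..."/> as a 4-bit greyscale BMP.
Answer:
<image width="32" height="32" href="data:image/bmp;base64,Qk12AgAAAAAAAHYAAAAoAAAAIAAAACAAAAABAAQAAAAAAAACAAATCwAAEwsAABAAAAAAAAAAAAAAABEREQAiIiIAMzMzAERERABVVVUAZmZmAHd3dwCIiIgAmZmZAKqqqgC7u7sAzMzMAN3d3QDu7u4A////AMqYdndnmrzcu6h3ZUZ5ve66mGZmZ4iby7qYd2VFeKzcuphlVlZ4irupl3dlVWirzKmHZVVVZ3mpmId2ZmZnmruodmZmRVZniHdlVVVmZ4mql3d3dlVWZ3h3ZURVZmeHmZdmZmZlVmeJh1M0VVVnh4l2VURFZVRnmYZDI1VVZ3d4VEQzRFREV4h1RCNFVFZWZ1MzMzRERGd4ZlVDRVRERFZUMzNEREVnd3dmVFZlRERVVVREVWZVVWd2Zmd4dlVUVmd2Znd3dmVWZmeJmYZmVFWImZmZmYd2VneIqqmHZlVmmqu7urqYiGaJq8uaqXZmZ5q7zLu7mIh3iqvLmamHh3iaq8upqod3d4qqupmZiIh3iarLqYiHZmeKqrqYiHeIZniZqqiHdmVWiaqpmIiHd2Z4iIiYdmZUVniZmHd4h4d3eIiIiHZURFVmeIh2Z3d3d3iZmIh1VERVVWeId1VVZ3d4iZiHZUVVZmZneIdUNEVnd2dnZkQ0Vmd3d3d2UzNFZ3ZlVlQyI0Z4d2ZmZUIiNGdmVWVUIRJGeHZWZmUyESRWZVVVUyETV5mGVmd2QhE0VmVEVUMxI2iqmGZnZUMzV3eHZWVVUzR5qqh2ZmVURomYqYeHd2ZnmruohnZmVVeausqYiId3irzcuph3dmZorN3LmHd3Z5vN7cqZh2VWeb3u"/>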